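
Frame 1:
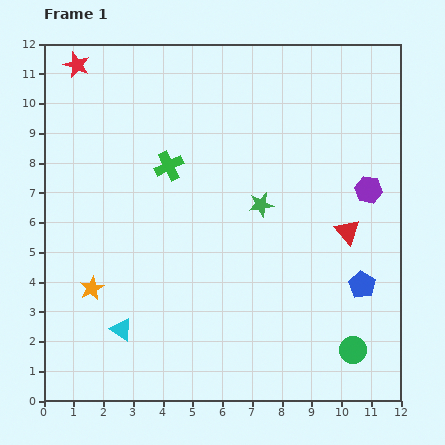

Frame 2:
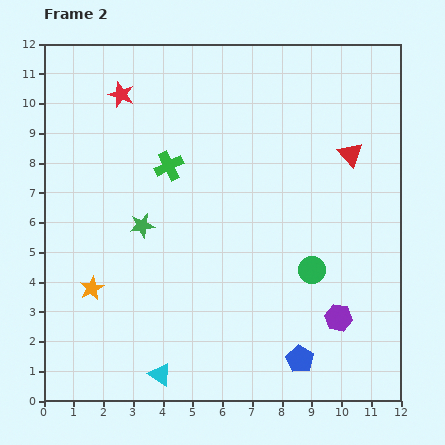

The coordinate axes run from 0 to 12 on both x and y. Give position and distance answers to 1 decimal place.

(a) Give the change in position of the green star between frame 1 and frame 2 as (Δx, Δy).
(-4.0, -0.7)

The green star was at (7.3, 6.6) in frame 1 and (3.3, 5.9) in frame 2.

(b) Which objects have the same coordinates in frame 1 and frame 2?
the green cross, the orange star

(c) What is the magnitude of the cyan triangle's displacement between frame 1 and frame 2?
2.0

The cyan triangle moved from (2.6, 2.4) to (3.9, 0.9), a distance of √(1.3² + 1.5²) ≈ 2.0.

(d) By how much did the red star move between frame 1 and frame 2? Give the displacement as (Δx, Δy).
(1.5, -1.0)

The red star was at (1.1, 11.3) in frame 1 and (2.6, 10.3) in frame 2.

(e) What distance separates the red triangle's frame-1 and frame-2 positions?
2.6

The red triangle moved from (10.2, 5.7) to (10.3, 8.3), a distance of √(0.1² + 2.6²) ≈ 2.6.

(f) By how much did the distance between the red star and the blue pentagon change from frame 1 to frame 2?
-1.4

Distance in frame 1: 12.1. Distance in frame 2: 10.7.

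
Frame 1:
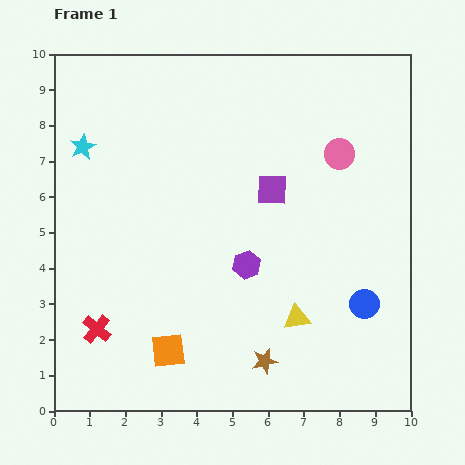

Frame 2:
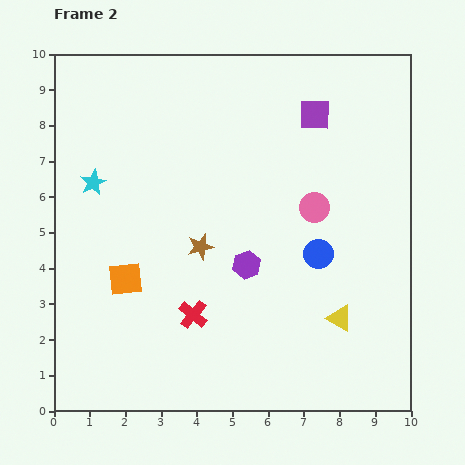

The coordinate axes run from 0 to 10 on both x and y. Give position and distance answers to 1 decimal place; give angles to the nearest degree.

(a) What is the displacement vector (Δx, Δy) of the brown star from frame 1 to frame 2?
(-1.8, 3.2)

The brown star was at (5.9, 1.4) in frame 1 and (4.1, 4.6) in frame 2.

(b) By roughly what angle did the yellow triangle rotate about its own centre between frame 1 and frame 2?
37° clockwise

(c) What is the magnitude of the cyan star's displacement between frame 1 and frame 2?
1.0

The cyan star moved from (0.8, 7.4) to (1.1, 6.4), a distance of √(0.3² + 1.0²) ≈ 1.0.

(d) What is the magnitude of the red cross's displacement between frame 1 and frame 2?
2.7

The red cross moved from (1.2, 2.3) to (3.9, 2.7), a distance of √(2.7² + 0.4²) ≈ 2.7.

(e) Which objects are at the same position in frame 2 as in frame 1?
the purple hexagon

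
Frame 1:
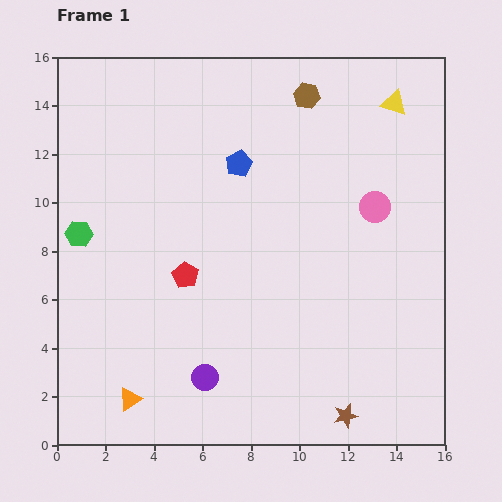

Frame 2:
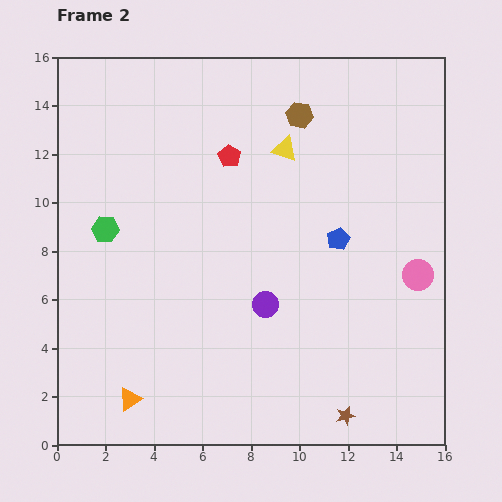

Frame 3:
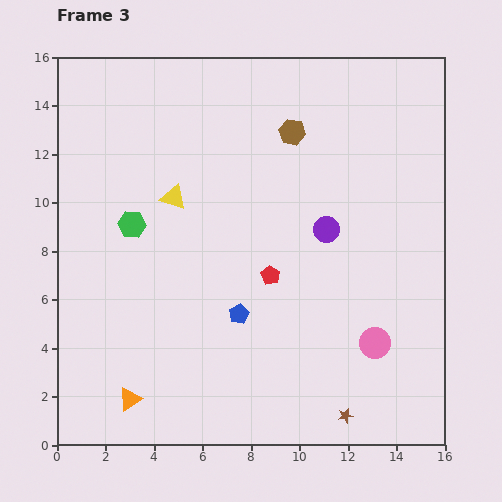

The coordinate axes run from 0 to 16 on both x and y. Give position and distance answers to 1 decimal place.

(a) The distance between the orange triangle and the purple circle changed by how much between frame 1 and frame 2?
+3.6

Distance in frame 1: 3.2. Distance in frame 2: 6.8.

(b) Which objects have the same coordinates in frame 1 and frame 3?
the brown star, the orange triangle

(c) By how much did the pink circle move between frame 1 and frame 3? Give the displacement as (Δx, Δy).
(0.0, -5.6)

The pink circle was at (13.1, 9.8) in frame 1 and (13.1, 4.2) in frame 3.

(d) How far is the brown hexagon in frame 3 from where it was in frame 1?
1.6

The brown hexagon moved from (10.3, 14.4) to (9.7, 12.9), a distance of √(0.6² + 1.5²) ≈ 1.6.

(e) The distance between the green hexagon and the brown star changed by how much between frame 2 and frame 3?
-0.7

Distance in frame 2: 12.5. Distance in frame 3: 11.8.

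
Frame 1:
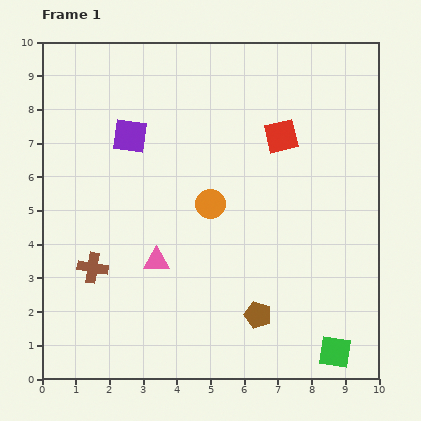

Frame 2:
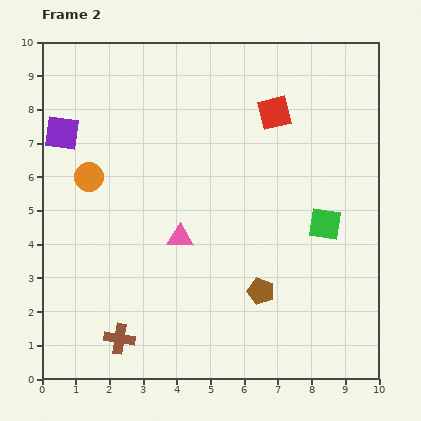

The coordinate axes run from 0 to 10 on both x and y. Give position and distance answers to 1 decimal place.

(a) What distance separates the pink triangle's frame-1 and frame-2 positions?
1.0

The pink triangle moved from (3.4, 3.5) to (4.1, 4.2), a distance of √(0.7² + 0.7²) ≈ 1.0.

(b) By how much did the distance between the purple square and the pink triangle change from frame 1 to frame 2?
+0.9

Distance in frame 1: 3.8. Distance in frame 2: 4.7.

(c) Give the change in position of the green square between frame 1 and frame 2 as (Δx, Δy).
(-0.3, 3.8)

The green square was at (8.7, 0.8) in frame 1 and (8.4, 4.6) in frame 2.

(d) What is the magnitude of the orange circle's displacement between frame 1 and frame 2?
3.7

The orange circle moved from (5.0, 5.2) to (1.4, 6.0), a distance of √(3.6² + 0.8²) ≈ 3.7.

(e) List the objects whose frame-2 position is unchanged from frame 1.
none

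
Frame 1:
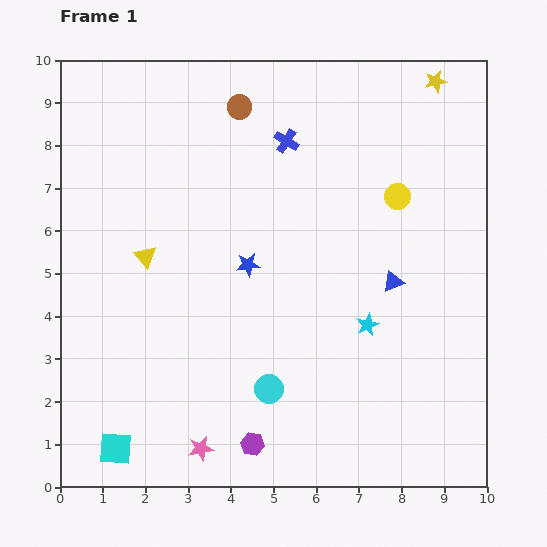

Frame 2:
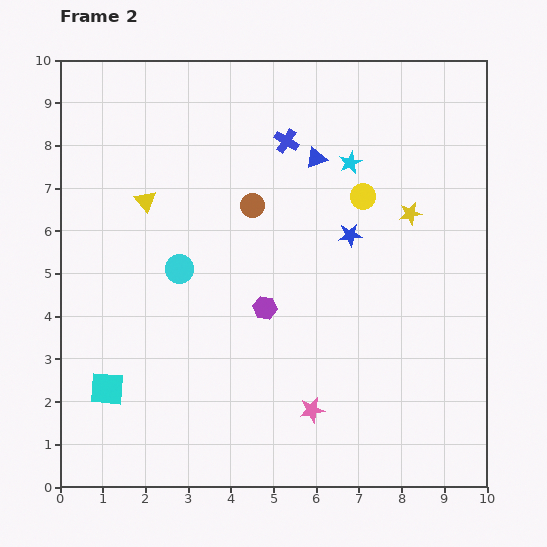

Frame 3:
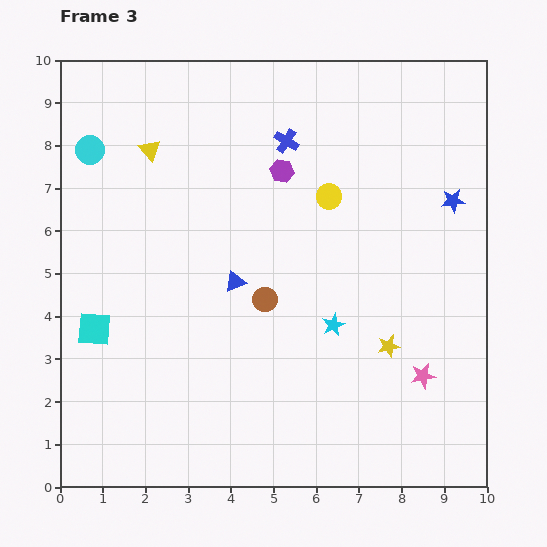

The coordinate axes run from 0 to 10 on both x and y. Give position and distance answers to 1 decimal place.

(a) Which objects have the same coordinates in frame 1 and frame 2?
the blue cross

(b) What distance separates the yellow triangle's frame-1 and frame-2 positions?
1.3

The yellow triangle moved from (2.0, 5.4) to (2.0, 6.7), a distance of √(0.0² + 1.3²) ≈ 1.3.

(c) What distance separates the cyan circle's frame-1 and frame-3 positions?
7.0

The cyan circle moved from (4.9, 2.3) to (0.7, 7.9), a distance of √(4.2² + 5.6²) ≈ 7.0.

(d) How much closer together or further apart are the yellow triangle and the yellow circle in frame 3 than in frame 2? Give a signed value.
-0.8

Distance in frame 2: 5.1. Distance in frame 3: 4.3.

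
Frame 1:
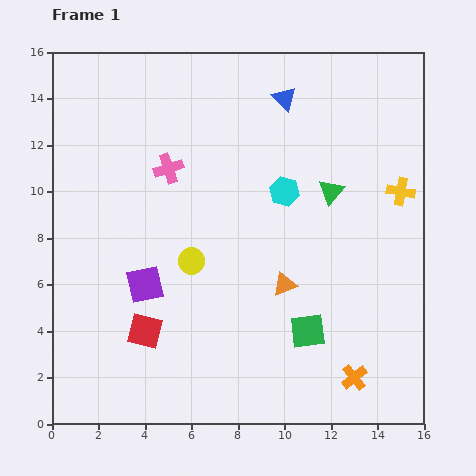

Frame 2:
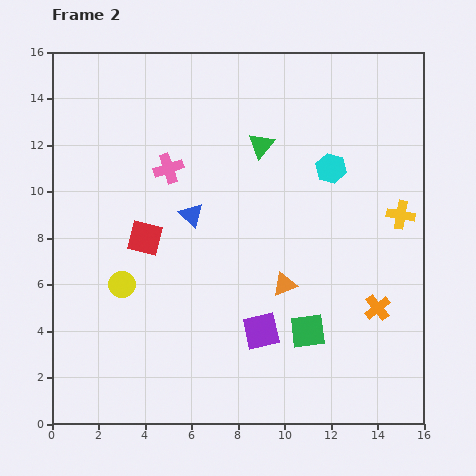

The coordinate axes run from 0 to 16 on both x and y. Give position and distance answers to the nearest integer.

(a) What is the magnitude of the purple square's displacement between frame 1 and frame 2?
5

The purple square moved from (4, 6) to (9, 4), a distance of √(5² + 2²) ≈ 5.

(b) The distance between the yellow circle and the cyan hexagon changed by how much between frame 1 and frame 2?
+5

Distance in frame 1: 5. Distance in frame 2: 10.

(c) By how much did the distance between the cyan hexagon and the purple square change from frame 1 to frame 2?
+1

Distance in frame 1: 7. Distance in frame 2: 8.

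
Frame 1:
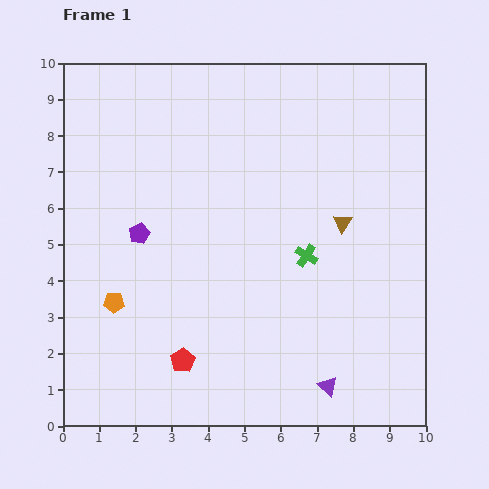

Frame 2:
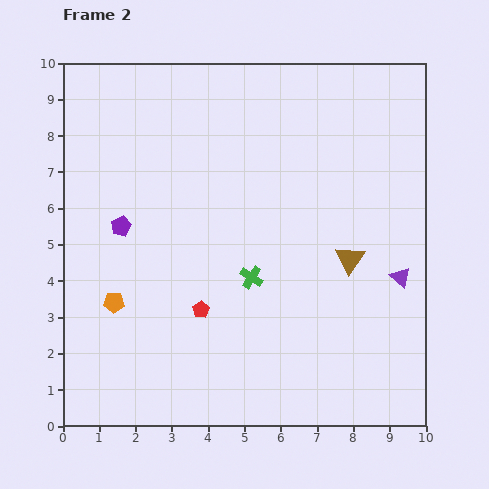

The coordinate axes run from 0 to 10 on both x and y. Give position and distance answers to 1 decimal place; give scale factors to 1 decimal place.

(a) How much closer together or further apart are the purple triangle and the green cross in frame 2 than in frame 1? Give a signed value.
+0.5

Distance in frame 1: 3.6. Distance in frame 2: 4.1.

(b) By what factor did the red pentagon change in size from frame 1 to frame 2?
0.7×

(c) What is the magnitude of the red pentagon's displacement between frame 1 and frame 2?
1.5

The red pentagon moved from (3.3, 1.8) to (3.8, 3.2), a distance of √(0.5² + 1.4²) ≈ 1.5.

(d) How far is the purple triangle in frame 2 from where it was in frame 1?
3.6

The purple triangle moved from (7.3, 1.1) to (9.3, 4.1), a distance of √(2.0² + 3.0²) ≈ 3.6.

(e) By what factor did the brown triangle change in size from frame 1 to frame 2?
1.5×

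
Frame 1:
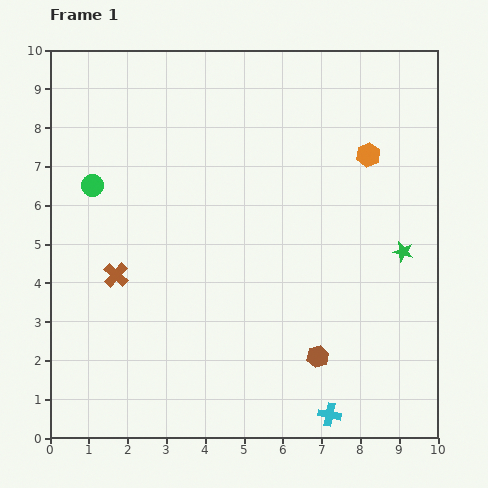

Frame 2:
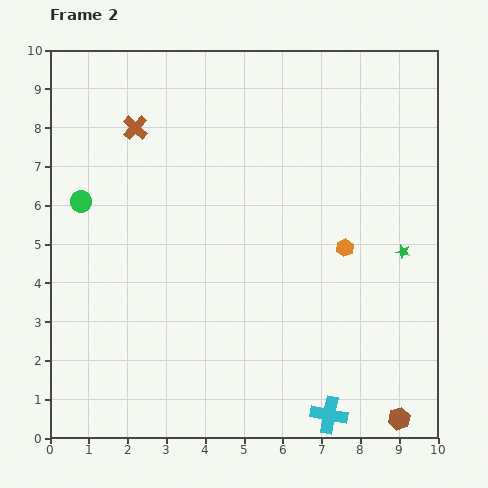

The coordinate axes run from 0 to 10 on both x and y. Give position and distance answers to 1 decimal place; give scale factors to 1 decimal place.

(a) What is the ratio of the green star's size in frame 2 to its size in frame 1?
0.7×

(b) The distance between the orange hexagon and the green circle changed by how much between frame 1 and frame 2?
-0.2

Distance in frame 1: 7.1. Distance in frame 2: 6.9.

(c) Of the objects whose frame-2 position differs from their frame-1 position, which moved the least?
the green circle

(moved 0.5)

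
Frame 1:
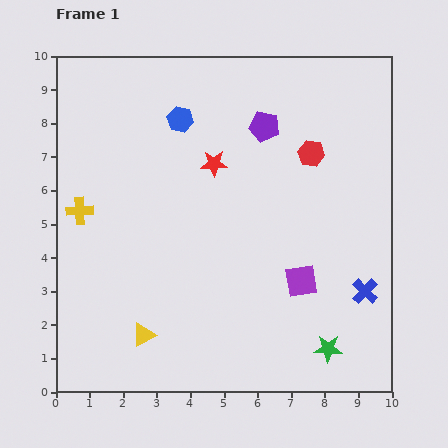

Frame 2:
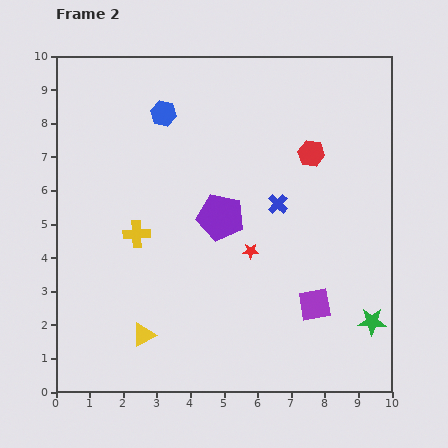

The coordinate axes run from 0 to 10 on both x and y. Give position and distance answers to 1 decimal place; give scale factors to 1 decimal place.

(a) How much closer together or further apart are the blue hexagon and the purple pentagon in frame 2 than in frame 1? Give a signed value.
+1.0

Distance in frame 1: 2.5. Distance in frame 2: 3.5.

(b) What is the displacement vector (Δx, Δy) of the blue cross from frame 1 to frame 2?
(-2.6, 2.6)

The blue cross was at (9.2, 3.0) in frame 1 and (6.6, 5.6) in frame 2.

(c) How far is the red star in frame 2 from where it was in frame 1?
2.8

The red star moved from (4.7, 6.8) to (5.8, 4.2), a distance of √(1.1² + 2.6²) ≈ 2.8.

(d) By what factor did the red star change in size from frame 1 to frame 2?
0.6×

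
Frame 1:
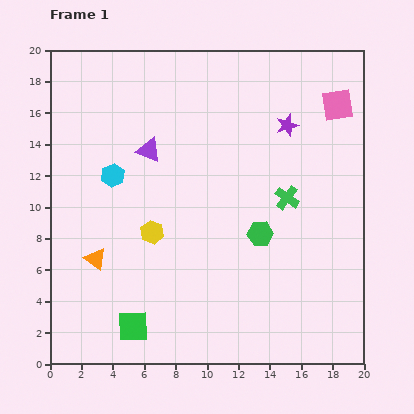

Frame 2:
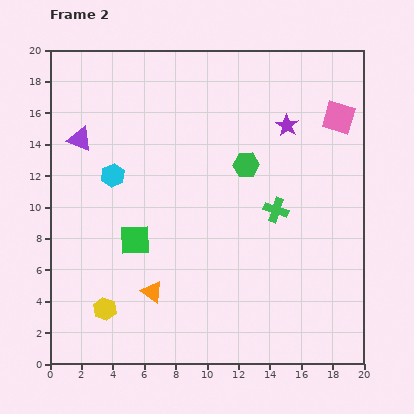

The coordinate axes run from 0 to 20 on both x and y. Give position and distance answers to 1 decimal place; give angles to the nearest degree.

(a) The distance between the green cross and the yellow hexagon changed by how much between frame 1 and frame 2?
+3.7

Distance in frame 1: 8.9. Distance in frame 2: 12.6.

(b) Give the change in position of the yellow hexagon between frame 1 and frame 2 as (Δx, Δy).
(-3.0, -4.9)

The yellow hexagon was at (6.5, 8.4) in frame 1 and (3.5, 3.5) in frame 2.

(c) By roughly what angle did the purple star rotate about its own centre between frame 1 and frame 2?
22° counter-clockwise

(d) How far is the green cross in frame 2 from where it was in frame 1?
1.1

The green cross moved from (15.1, 10.6) to (14.4, 9.8), a distance of √(0.7² + 0.8²) ≈ 1.1.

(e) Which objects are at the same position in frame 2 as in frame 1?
the cyan hexagon, the purple star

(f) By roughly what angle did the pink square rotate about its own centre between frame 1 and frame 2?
26° clockwise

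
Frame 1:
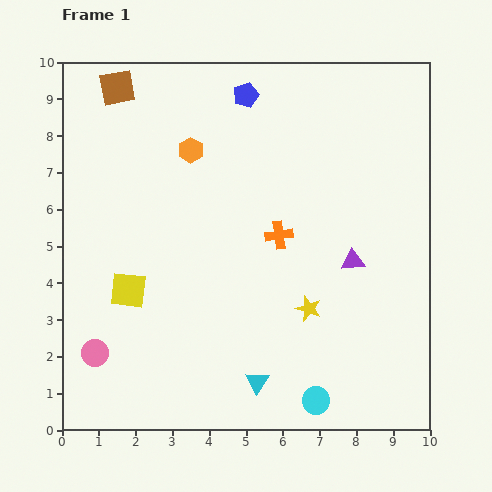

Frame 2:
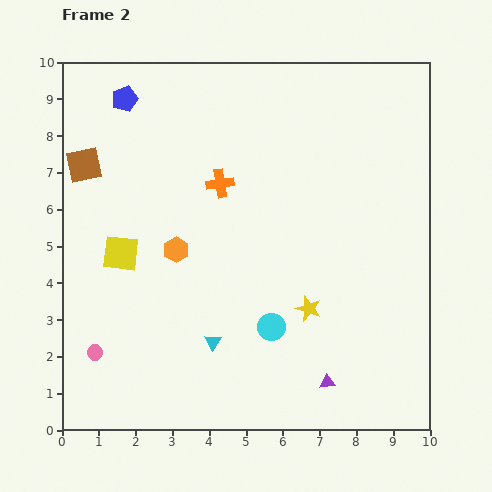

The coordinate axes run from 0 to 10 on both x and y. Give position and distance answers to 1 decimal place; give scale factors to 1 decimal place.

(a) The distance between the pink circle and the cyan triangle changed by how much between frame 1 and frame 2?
-1.3

Distance in frame 1: 4.5. Distance in frame 2: 3.2.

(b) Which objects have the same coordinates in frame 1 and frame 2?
the yellow star, the pink circle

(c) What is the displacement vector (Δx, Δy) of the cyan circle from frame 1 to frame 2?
(-1.2, 2.0)

The cyan circle was at (6.9, 0.8) in frame 1 and (5.7, 2.8) in frame 2.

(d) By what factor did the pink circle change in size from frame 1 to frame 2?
0.6×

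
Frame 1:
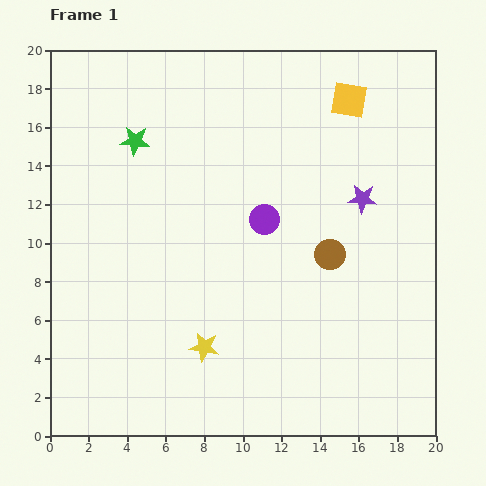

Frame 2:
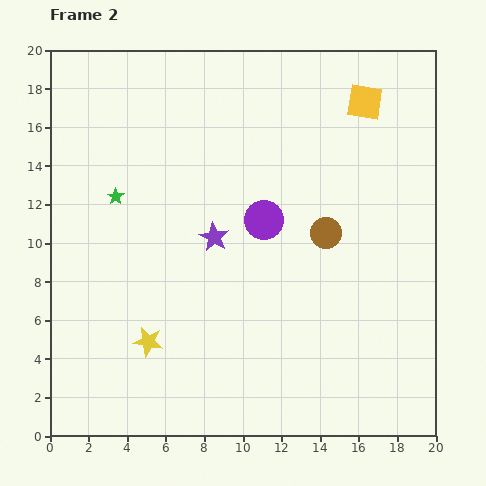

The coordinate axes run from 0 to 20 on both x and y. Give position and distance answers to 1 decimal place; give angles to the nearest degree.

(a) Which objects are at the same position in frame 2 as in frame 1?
the purple circle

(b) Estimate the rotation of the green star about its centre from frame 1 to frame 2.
30° clockwise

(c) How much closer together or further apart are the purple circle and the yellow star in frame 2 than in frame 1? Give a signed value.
+1.4

Distance in frame 1: 7.3. Distance in frame 2: 8.7.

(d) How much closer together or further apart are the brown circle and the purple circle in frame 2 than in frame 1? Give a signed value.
-0.5

Distance in frame 1: 3.8. Distance in frame 2: 3.3.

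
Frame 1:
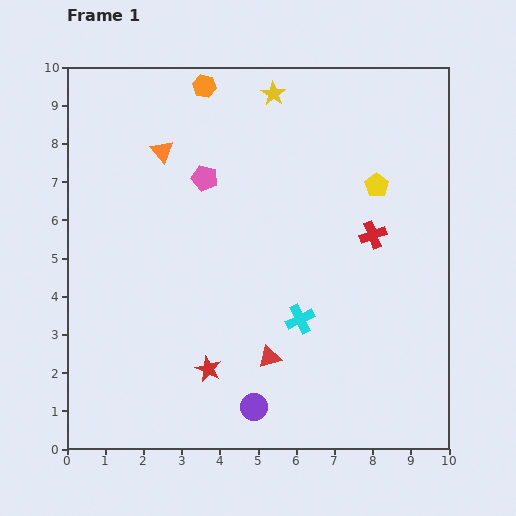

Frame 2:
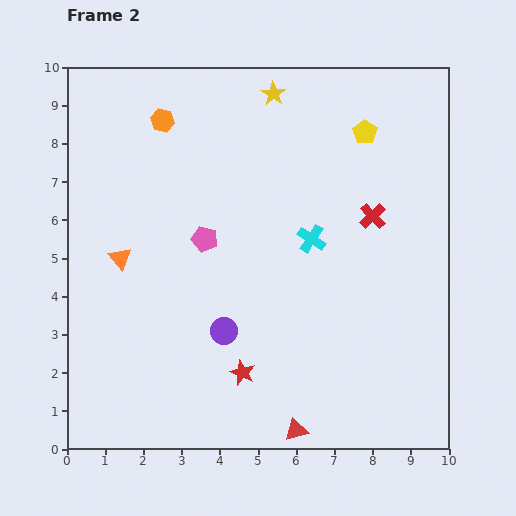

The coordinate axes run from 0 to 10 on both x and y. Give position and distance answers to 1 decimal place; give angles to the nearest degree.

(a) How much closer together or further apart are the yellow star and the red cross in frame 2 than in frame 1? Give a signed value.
-0.4

Distance in frame 1: 4.5. Distance in frame 2: 4.1.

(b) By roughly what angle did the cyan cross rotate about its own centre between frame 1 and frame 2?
32° counter-clockwise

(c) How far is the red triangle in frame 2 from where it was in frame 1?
2.0

The red triangle moved from (5.3, 2.4) to (6.0, 0.5), a distance of √(0.7² + 1.9²) ≈ 2.0.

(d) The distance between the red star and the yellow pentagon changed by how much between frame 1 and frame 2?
+0.6

Distance in frame 1: 6.5. Distance in frame 2: 7.1.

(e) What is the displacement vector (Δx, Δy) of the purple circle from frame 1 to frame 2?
(-0.8, 2.0)

The purple circle was at (4.9, 1.1) in frame 1 and (4.1, 3.1) in frame 2.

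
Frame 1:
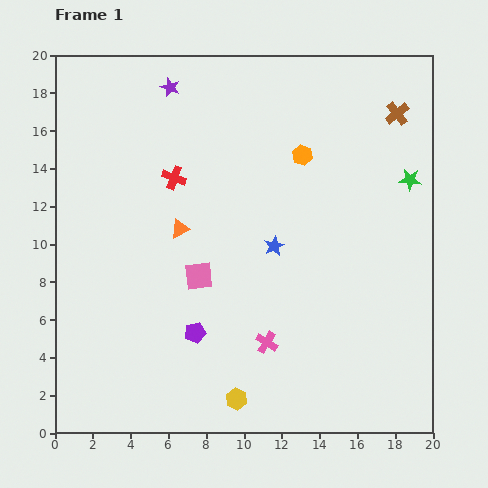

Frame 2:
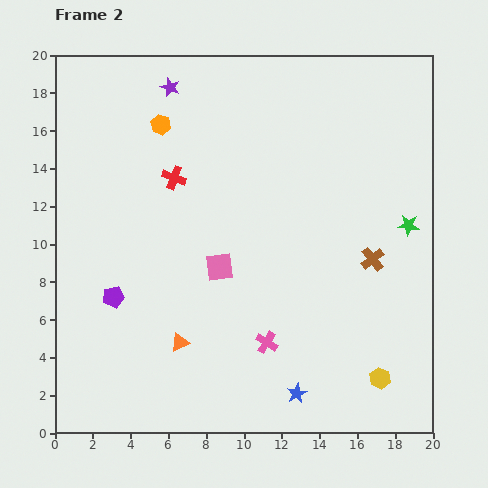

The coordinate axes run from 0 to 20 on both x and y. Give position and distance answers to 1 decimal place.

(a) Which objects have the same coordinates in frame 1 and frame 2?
the purple star, the pink cross, the red cross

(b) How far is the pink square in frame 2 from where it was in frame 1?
1.2

The pink square moved from (7.6, 8.3) to (8.7, 8.8), a distance of √(1.1² + 0.5²) ≈ 1.2.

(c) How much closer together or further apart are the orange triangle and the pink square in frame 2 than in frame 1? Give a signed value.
+1.8

Distance in frame 1: 2.7. Distance in frame 2: 4.5.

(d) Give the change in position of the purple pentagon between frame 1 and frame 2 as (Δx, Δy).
(-4.3, 1.9)

The purple pentagon was at (7.4, 5.3) in frame 1 and (3.1, 7.2) in frame 2.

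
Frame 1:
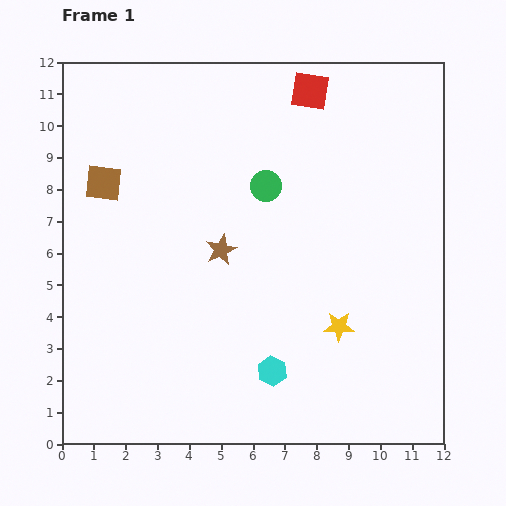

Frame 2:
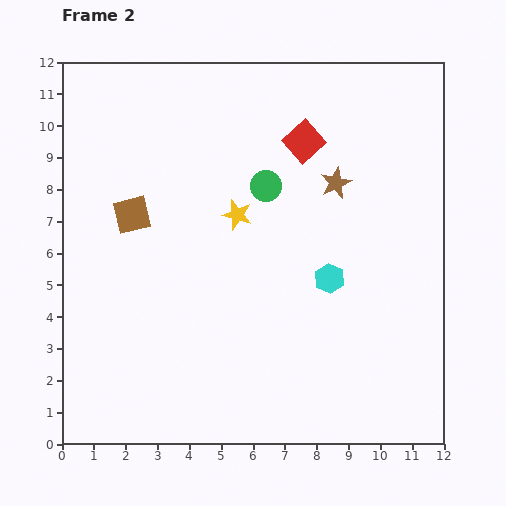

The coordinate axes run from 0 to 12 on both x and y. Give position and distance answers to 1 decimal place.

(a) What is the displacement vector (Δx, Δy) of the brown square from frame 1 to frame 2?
(0.9, -1.0)

The brown square was at (1.3, 8.2) in frame 1 and (2.2, 7.2) in frame 2.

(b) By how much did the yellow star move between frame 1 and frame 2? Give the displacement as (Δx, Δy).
(-3.2, 3.5)

The yellow star was at (8.7, 3.7) in frame 1 and (5.5, 7.2) in frame 2.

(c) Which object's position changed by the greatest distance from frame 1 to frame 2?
the yellow star

(moved 4.7; next 4.2)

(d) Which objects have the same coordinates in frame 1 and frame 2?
the green circle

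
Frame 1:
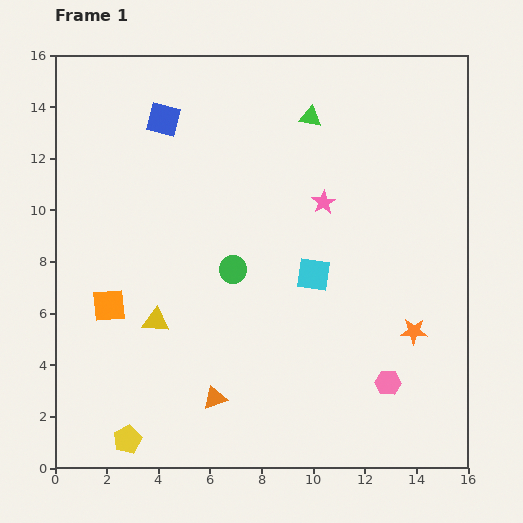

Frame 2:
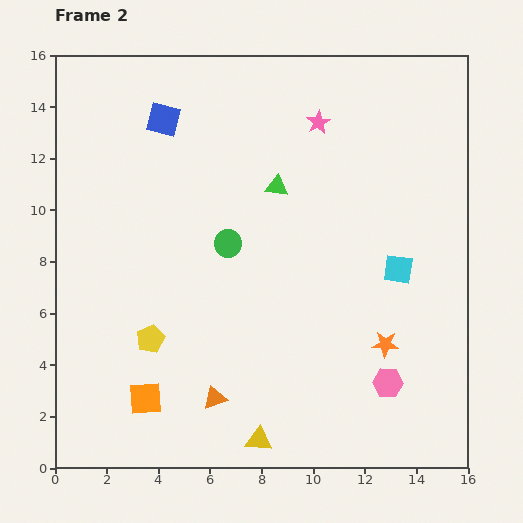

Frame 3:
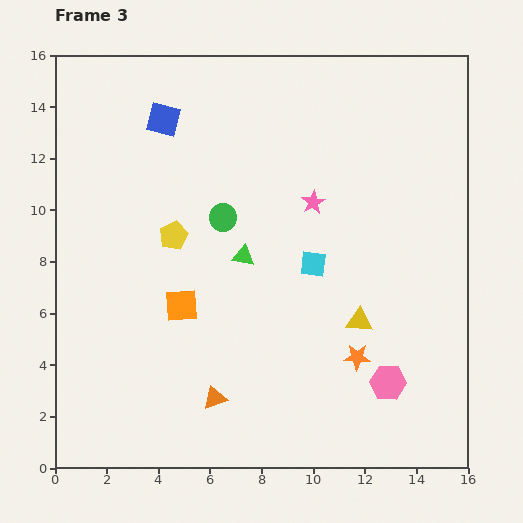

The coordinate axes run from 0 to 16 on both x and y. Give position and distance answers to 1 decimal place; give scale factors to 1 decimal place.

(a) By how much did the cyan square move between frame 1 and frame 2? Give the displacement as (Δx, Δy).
(3.3, 0.2)

The cyan square was at (10.0, 7.5) in frame 1 and (13.3, 7.7) in frame 2.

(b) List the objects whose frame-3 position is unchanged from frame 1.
the pink hexagon, the blue square, the orange triangle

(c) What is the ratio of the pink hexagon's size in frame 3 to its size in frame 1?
1.4×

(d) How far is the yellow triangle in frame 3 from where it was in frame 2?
6.0

The yellow triangle moved from (7.9, 1.1) to (11.8, 5.7), a distance of √(3.9² + 4.6²) ≈ 6.0.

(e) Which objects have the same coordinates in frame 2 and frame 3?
the pink hexagon, the blue square, the orange triangle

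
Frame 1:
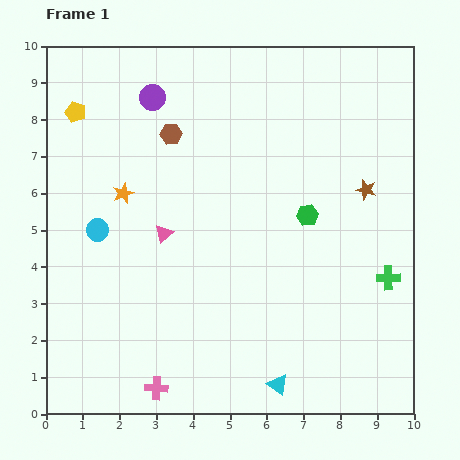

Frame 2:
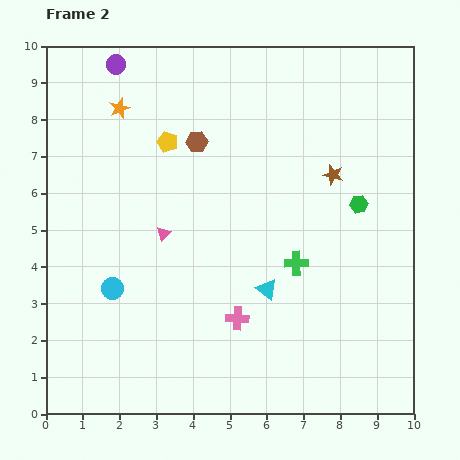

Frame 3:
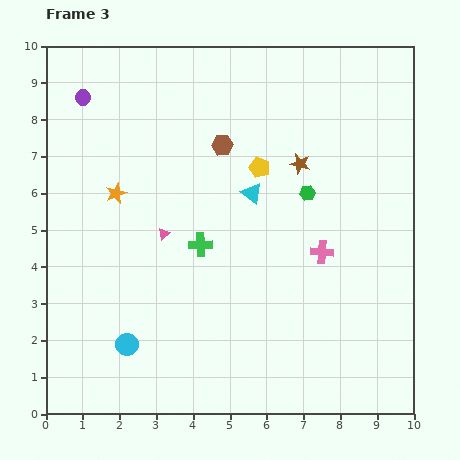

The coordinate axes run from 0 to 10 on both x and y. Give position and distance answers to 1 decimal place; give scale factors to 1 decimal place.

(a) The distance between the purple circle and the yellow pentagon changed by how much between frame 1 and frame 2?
+0.4

Distance in frame 1: 2.1. Distance in frame 2: 2.5.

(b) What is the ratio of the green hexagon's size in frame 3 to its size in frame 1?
0.7×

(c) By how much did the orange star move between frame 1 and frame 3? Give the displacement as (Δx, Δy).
(-0.2, 0.0)

The orange star was at (2.1, 6.0) in frame 1 and (1.9, 6.0) in frame 3.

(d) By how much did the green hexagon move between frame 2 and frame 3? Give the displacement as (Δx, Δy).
(-1.4, 0.3)

The green hexagon was at (8.5, 5.7) in frame 2 and (7.1, 6.0) in frame 3.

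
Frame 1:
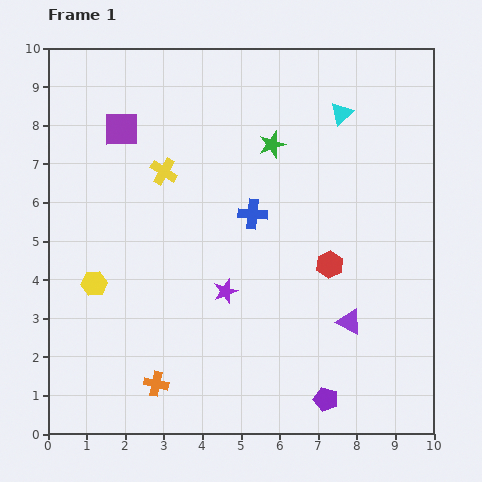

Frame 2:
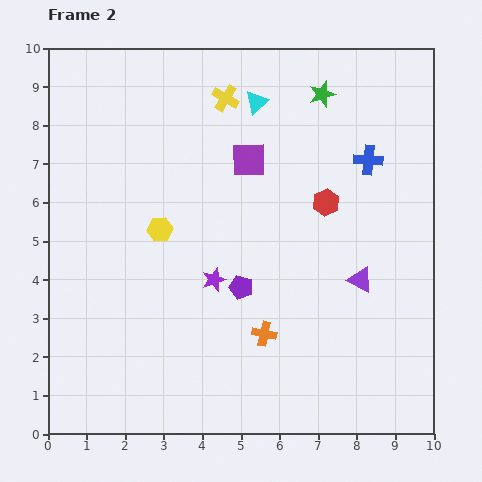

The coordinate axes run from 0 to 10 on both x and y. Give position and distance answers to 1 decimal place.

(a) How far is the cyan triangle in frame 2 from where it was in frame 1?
2.2

The cyan triangle moved from (7.6, 8.3) to (5.4, 8.6), a distance of √(2.2² + 0.3²) ≈ 2.2.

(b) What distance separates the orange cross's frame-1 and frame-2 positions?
3.1

The orange cross moved from (2.8, 1.3) to (5.6, 2.6), a distance of √(2.8² + 1.3²) ≈ 3.1.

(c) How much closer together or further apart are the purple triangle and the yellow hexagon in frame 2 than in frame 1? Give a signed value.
-1.3

Distance in frame 1: 6.7. Distance in frame 2: 5.4.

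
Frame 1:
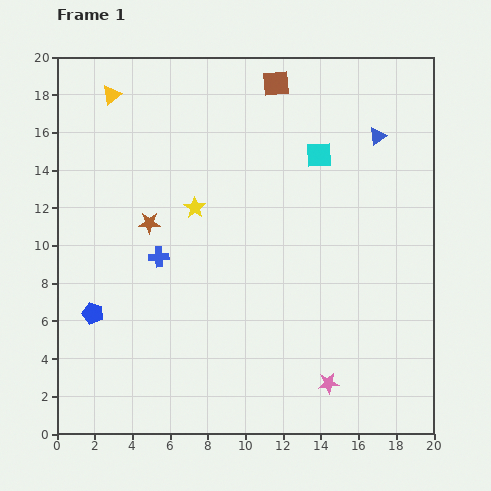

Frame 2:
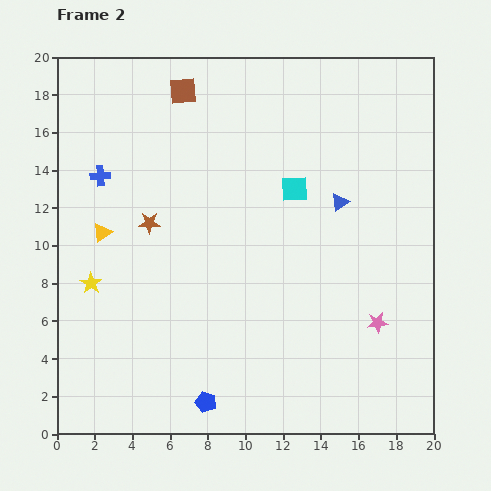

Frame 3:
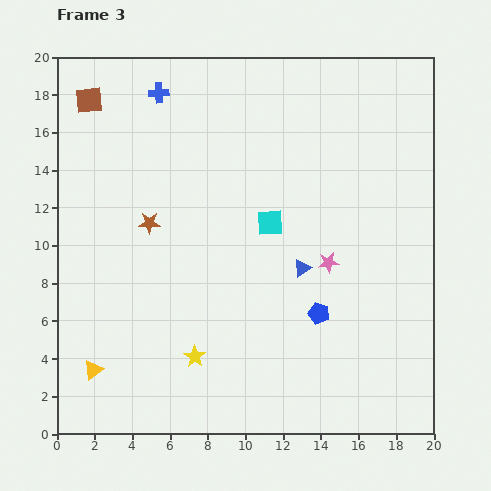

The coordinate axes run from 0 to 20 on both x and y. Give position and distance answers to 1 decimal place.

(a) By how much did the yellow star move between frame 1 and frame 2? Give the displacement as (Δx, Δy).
(-5.5, -4.0)

The yellow star was at (7.3, 12.0) in frame 1 and (1.8, 8.0) in frame 2.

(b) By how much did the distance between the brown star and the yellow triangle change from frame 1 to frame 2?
-4.6

Distance in frame 1: 7.1. Distance in frame 2: 2.5.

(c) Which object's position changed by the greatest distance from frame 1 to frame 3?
the yellow triangle

(moved 14.6; next 12.0)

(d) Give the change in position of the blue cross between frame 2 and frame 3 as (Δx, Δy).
(3.1, 4.4)

The blue cross was at (2.3, 13.7) in frame 2 and (5.4, 18.1) in frame 3.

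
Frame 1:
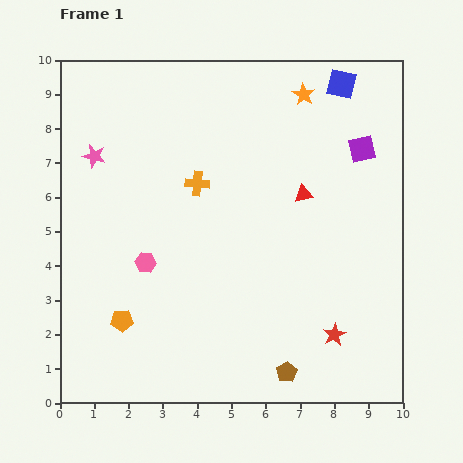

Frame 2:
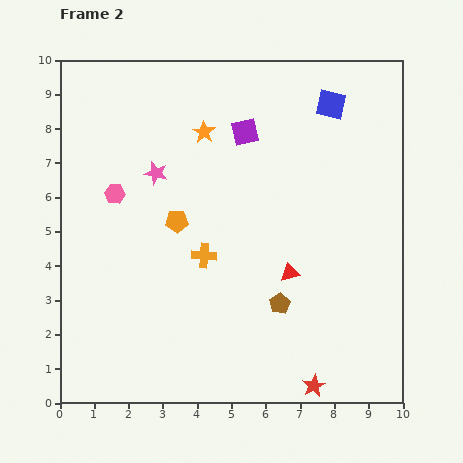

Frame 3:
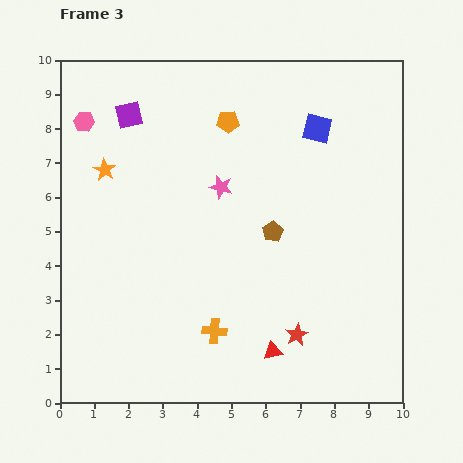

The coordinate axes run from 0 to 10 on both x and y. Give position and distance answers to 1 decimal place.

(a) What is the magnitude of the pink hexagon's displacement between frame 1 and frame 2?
2.2

The pink hexagon moved from (2.5, 4.1) to (1.6, 6.1), a distance of √(0.9² + 2.0²) ≈ 2.2.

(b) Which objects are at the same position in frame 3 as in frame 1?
none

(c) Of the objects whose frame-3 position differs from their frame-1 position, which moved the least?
the red star

(moved 1.1)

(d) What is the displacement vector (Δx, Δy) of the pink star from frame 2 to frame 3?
(1.9, -0.4)

The pink star was at (2.8, 6.7) in frame 2 and (4.7, 6.3) in frame 3.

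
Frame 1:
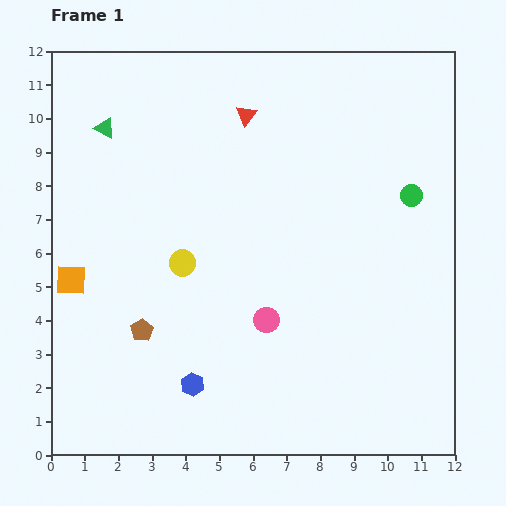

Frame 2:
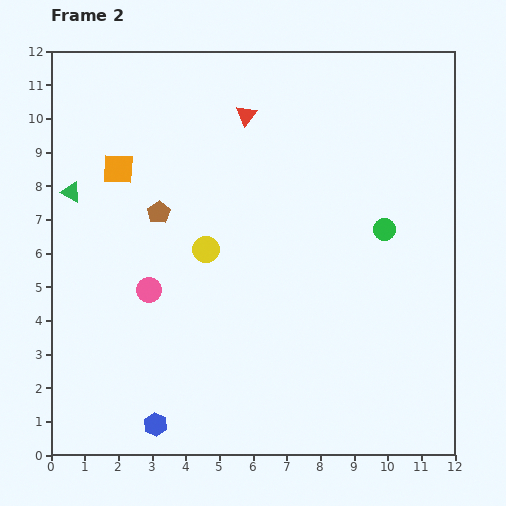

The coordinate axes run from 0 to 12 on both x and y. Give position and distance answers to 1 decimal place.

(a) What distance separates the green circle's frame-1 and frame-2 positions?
1.3

The green circle moved from (10.7, 7.7) to (9.9, 6.7), a distance of √(0.8² + 1.0²) ≈ 1.3.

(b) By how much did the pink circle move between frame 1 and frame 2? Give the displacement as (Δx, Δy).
(-3.5, 0.9)

The pink circle was at (6.4, 4.0) in frame 1 and (2.9, 4.9) in frame 2.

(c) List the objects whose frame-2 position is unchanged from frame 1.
the red triangle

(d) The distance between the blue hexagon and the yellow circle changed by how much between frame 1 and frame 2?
+1.8

Distance in frame 1: 3.6. Distance in frame 2: 5.4.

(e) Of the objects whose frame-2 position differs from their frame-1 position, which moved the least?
the yellow circle

(moved 0.8)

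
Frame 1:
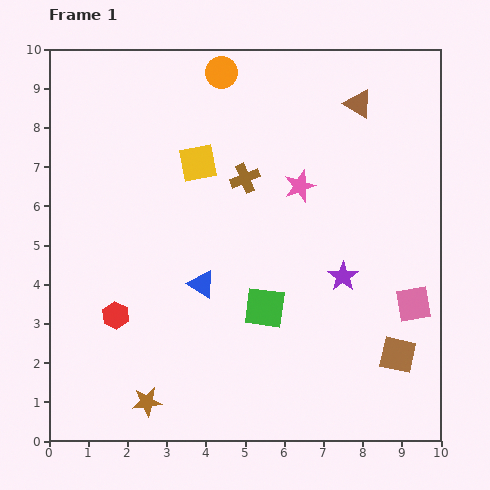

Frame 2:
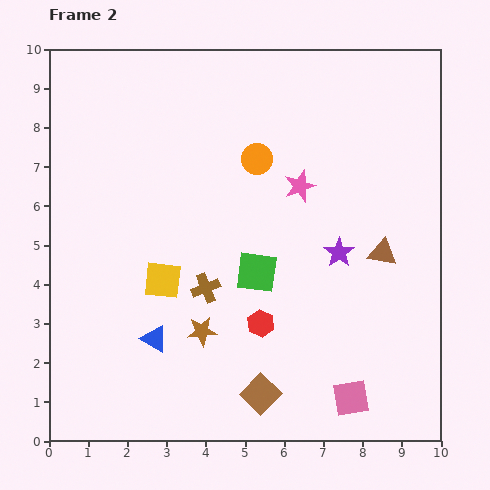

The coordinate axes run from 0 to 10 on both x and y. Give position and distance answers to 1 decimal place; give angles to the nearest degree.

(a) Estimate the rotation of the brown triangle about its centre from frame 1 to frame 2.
21° counter-clockwise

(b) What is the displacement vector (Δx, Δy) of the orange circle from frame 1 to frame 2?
(0.9, -2.2)

The orange circle was at (4.4, 9.4) in frame 1 and (5.3, 7.2) in frame 2.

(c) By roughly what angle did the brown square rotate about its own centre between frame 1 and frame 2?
32° clockwise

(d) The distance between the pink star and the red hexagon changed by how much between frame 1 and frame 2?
-2.1

Distance in frame 1: 5.7. Distance in frame 2: 3.6.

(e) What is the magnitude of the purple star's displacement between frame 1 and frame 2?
0.6

The purple star moved from (7.5, 4.2) to (7.4, 4.8), a distance of √(0.1² + 0.6²) ≈ 0.6.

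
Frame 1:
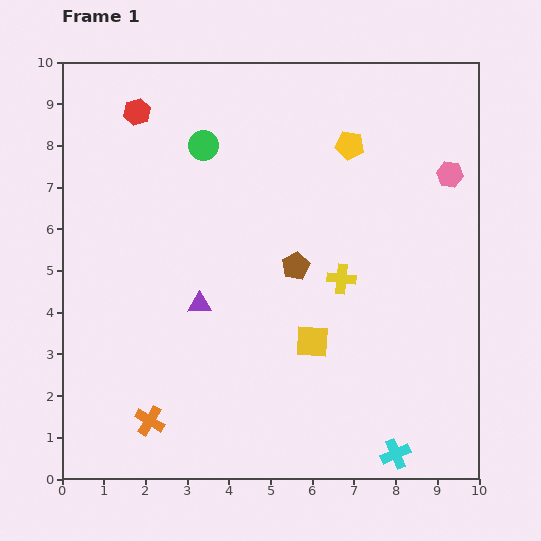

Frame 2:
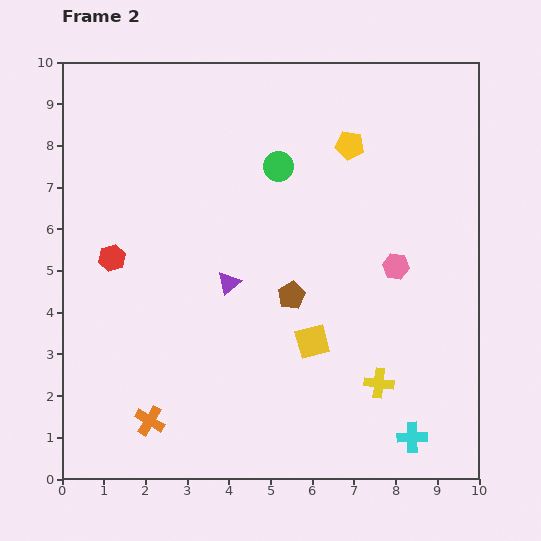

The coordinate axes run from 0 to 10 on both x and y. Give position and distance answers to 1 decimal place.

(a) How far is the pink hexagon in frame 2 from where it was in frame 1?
2.6

The pink hexagon moved from (9.3, 7.3) to (8.0, 5.1), a distance of √(1.3² + 2.2²) ≈ 2.6.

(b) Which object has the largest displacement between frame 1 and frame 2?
the red hexagon

(moved 3.6; next 2.7)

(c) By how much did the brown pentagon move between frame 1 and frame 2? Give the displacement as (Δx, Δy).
(-0.1, -0.7)

The brown pentagon was at (5.6, 5.1) in frame 1 and (5.5, 4.4) in frame 2.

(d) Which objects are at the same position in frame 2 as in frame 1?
the orange cross, the yellow pentagon, the yellow square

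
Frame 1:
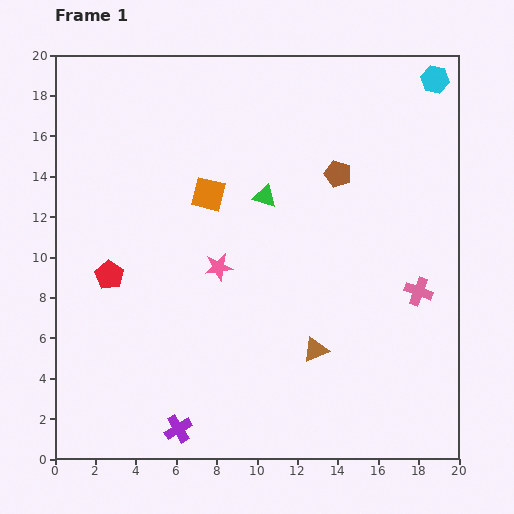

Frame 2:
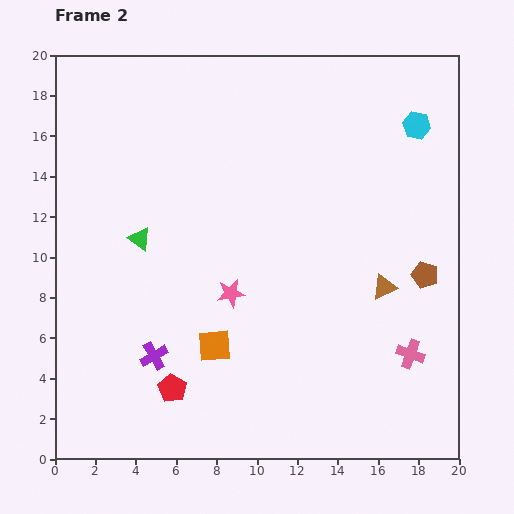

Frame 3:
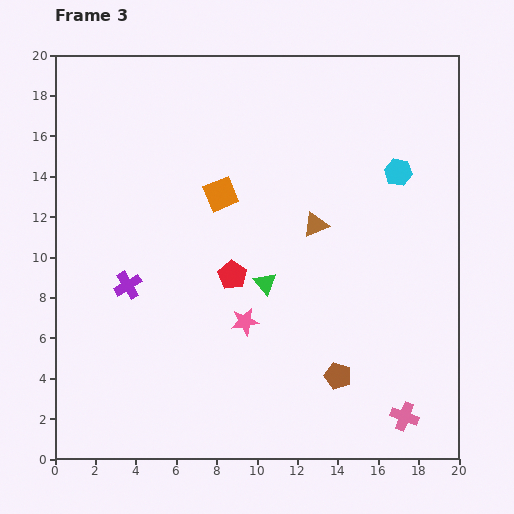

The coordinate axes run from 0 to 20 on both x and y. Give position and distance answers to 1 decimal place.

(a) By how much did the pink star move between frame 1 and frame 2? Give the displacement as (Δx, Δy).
(0.6, -1.3)

The pink star was at (8.1, 9.5) in frame 1 and (8.7, 8.2) in frame 2.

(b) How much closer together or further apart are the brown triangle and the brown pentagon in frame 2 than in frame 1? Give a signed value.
-6.7

Distance in frame 1: 8.8. Distance in frame 2: 2.1.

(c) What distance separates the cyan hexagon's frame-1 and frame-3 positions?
4.9

The cyan hexagon moved from (18.8, 18.8) to (17.0, 14.2), a distance of √(1.8² + 4.6²) ≈ 4.9.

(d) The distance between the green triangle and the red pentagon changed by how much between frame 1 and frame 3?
-7.0

Distance in frame 1: 8.6. Distance in frame 3: 1.6.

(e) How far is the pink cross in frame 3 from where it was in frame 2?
3.1

The pink cross moved from (17.6, 5.2) to (17.3, 2.1), a distance of √(0.3² + 3.1²) ≈ 3.1.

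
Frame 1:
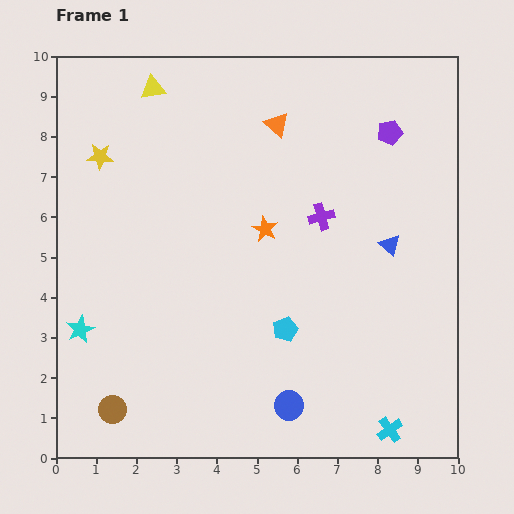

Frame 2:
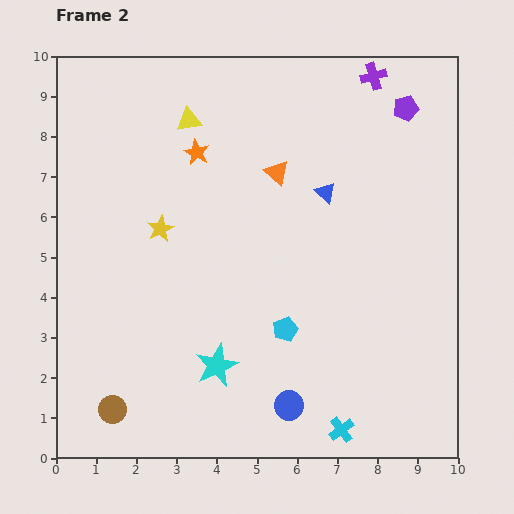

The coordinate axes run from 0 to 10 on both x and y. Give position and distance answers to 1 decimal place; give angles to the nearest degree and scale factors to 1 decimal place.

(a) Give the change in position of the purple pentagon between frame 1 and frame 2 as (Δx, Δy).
(0.4, 0.6)

The purple pentagon was at (8.3, 8.1) in frame 1 and (8.7, 8.7) in frame 2.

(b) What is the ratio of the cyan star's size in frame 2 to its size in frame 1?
1.5×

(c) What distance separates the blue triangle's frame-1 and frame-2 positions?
2.1

The blue triangle moved from (8.3, 5.3) to (6.7, 6.6), a distance of √(1.6² + 1.3²) ≈ 2.1.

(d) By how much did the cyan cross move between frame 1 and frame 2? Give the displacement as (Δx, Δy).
(-1.2, 0.0)

The cyan cross was at (8.3, 0.7) in frame 1 and (7.1, 0.7) in frame 2.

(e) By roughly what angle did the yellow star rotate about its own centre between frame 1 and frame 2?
30° counter-clockwise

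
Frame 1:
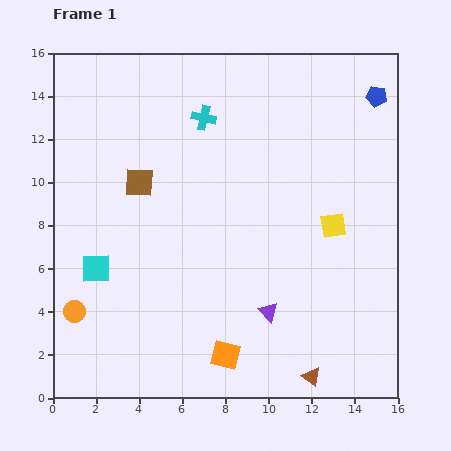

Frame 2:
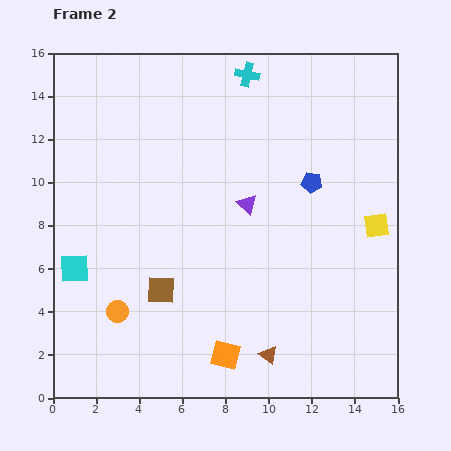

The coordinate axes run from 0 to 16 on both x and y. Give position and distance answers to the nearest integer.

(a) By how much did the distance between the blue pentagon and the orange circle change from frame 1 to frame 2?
-6

Distance in frame 1: 17. Distance in frame 2: 11.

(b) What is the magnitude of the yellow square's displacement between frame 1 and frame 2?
2

The yellow square moved from (13, 8) to (15, 8), a distance of √(2² + 0²) ≈ 2.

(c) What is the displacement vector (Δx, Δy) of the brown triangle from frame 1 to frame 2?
(-2, 1)

The brown triangle was at (12, 1) in frame 1 and (10, 2) in frame 2.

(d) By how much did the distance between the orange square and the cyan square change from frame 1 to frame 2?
+1

Distance in frame 1: 7. Distance in frame 2: 8.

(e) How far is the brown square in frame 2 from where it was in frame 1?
5

The brown square moved from (4, 10) to (5, 5), a distance of √(1² + 5²) ≈ 5.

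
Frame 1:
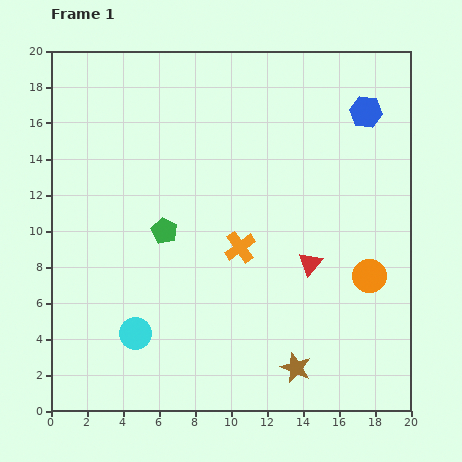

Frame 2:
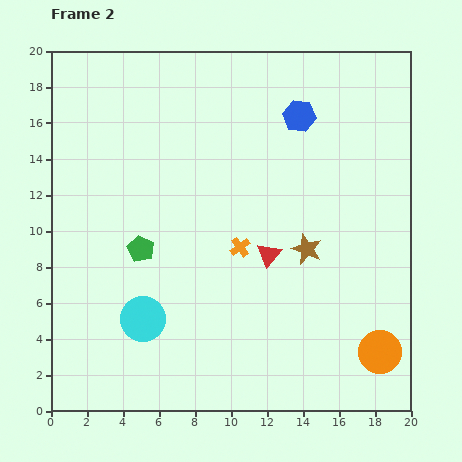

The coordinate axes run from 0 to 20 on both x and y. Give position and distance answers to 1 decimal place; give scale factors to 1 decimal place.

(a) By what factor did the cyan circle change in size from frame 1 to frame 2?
1.4×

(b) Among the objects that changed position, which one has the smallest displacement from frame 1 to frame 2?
the cyan circle

(moved 0.9)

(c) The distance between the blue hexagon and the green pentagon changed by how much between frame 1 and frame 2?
-1.5

Distance in frame 1: 13.0. Distance in frame 2: 11.5.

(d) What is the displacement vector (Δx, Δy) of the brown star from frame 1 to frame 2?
(0.6, 6.6)

The brown star was at (13.6, 2.4) in frame 1 and (14.2, 9.0) in frame 2.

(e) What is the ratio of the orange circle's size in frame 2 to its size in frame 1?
1.3×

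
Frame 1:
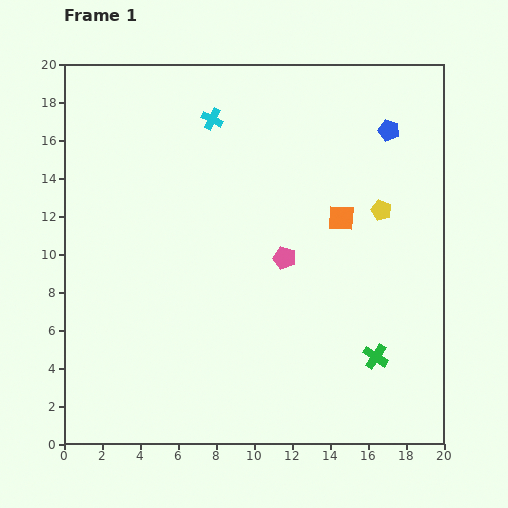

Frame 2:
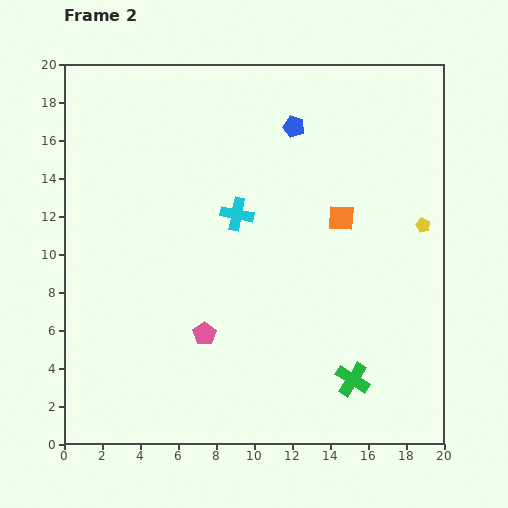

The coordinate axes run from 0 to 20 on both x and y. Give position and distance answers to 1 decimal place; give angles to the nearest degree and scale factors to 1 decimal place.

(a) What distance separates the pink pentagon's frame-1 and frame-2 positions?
5.8

The pink pentagon moved from (11.6, 9.8) to (7.4, 5.8), a distance of √(4.2² + 4.0²) ≈ 5.8.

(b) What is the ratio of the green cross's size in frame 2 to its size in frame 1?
1.4×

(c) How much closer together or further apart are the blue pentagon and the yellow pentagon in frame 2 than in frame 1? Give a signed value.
+4.4

Distance in frame 1: 4.2. Distance in frame 2: 8.6.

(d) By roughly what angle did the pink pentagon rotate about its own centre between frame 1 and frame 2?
19° clockwise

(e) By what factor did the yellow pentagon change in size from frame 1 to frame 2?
0.7×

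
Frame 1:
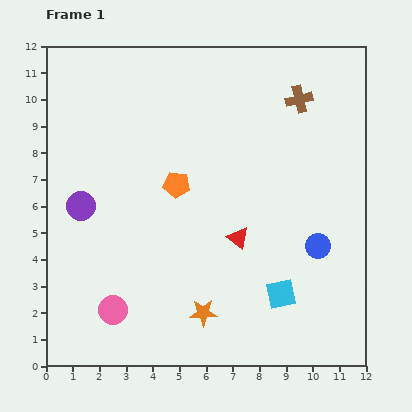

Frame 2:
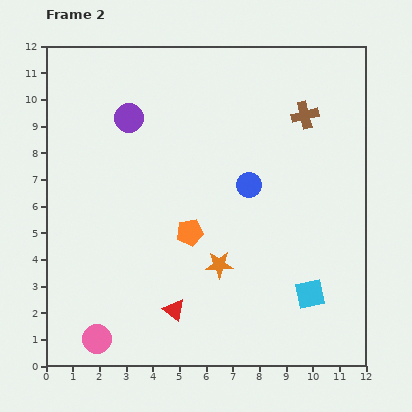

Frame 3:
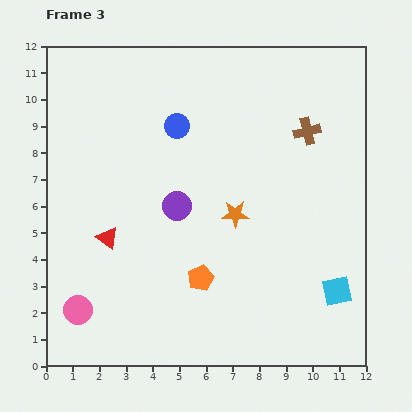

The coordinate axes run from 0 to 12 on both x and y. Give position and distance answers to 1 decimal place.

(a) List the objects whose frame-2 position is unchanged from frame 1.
none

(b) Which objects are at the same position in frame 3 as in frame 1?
none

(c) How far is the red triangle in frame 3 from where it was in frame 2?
3.7

The red triangle moved from (4.8, 2.1) to (2.3, 4.8), a distance of √(2.5² + 2.7²) ≈ 3.7.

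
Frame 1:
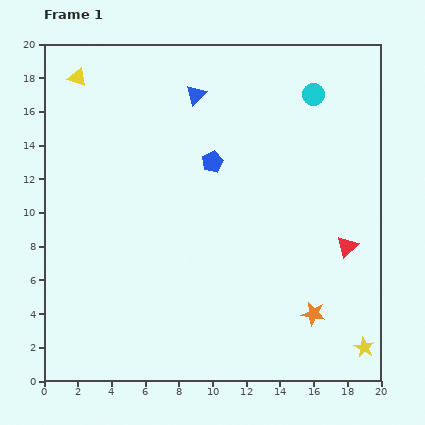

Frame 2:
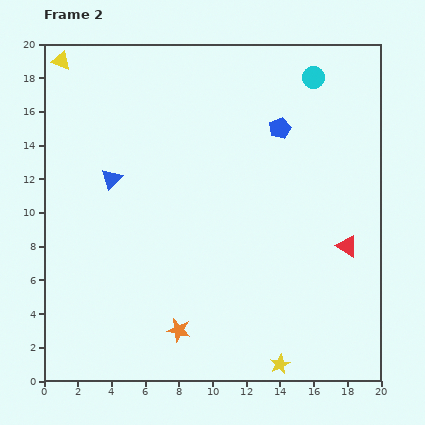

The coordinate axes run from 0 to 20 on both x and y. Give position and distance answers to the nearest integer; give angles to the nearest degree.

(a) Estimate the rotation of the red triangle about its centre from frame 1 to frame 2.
45° counter-clockwise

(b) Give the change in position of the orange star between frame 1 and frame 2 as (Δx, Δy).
(-8, -1)

The orange star was at (16, 4) in frame 1 and (8, 3) in frame 2.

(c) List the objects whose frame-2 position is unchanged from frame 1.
the red triangle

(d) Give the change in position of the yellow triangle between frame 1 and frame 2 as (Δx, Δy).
(-1, 1)

The yellow triangle was at (2, 18) in frame 1 and (1, 19) in frame 2.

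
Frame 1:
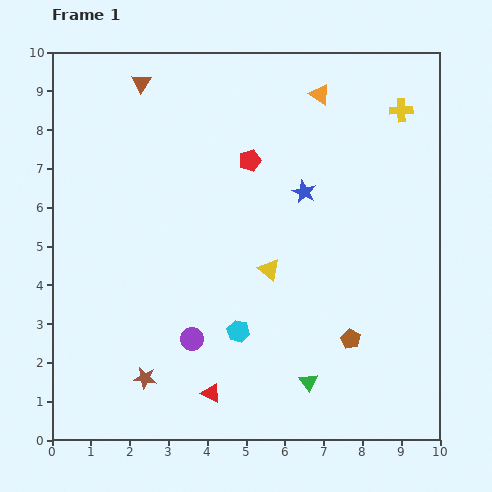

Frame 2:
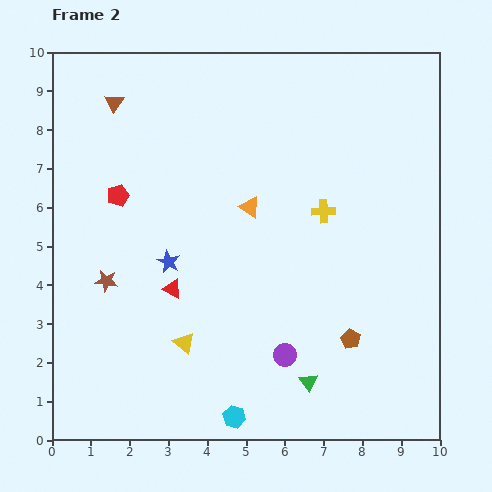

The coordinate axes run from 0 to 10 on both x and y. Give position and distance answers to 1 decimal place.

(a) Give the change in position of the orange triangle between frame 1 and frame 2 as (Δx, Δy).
(-1.8, -2.9)

The orange triangle was at (6.9, 8.9) in frame 1 and (5.1, 6.0) in frame 2.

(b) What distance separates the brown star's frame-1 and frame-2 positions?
2.7

The brown star moved from (2.4, 1.6) to (1.4, 4.1), a distance of √(1.0² + 2.5²) ≈ 2.7.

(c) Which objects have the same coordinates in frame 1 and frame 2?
the green triangle, the brown pentagon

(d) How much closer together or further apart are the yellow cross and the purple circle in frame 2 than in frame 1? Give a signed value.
-4.2

Distance in frame 1: 8.0. Distance in frame 2: 3.8.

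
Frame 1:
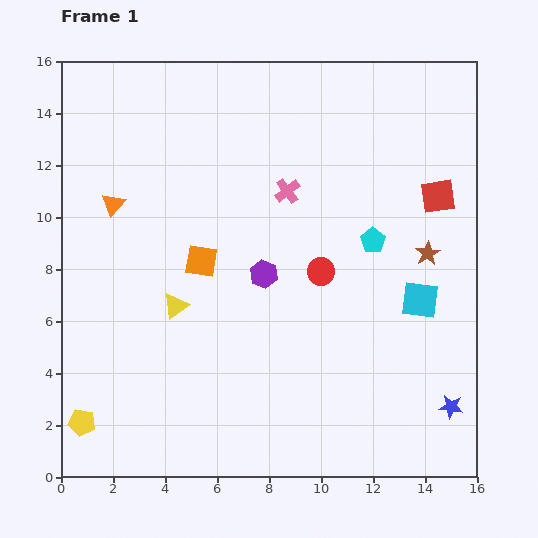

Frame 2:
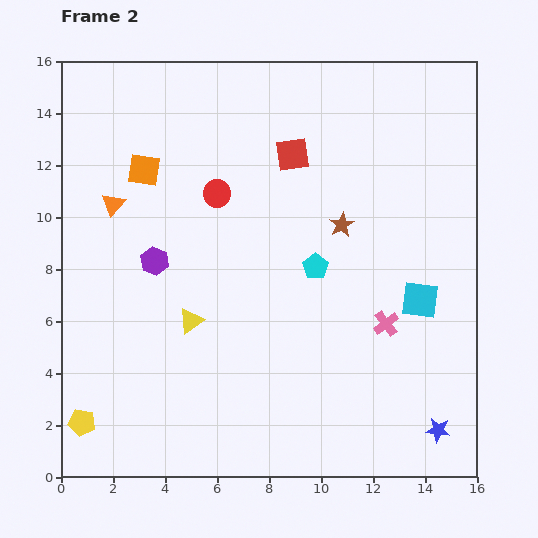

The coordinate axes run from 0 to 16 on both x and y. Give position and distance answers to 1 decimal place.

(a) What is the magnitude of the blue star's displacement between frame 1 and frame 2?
1.0

The blue star moved from (15.0, 2.7) to (14.5, 1.8), a distance of √(0.5² + 0.9²) ≈ 1.0.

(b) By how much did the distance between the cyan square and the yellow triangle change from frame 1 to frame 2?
-0.6

Distance in frame 1: 9.4. Distance in frame 2: 8.8.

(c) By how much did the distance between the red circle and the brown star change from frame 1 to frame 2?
+0.7

Distance in frame 1: 4.2. Distance in frame 2: 4.9.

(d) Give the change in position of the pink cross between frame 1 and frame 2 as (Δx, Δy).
(3.8, -5.1)

The pink cross was at (8.7, 11.0) in frame 1 and (12.5, 5.9) in frame 2.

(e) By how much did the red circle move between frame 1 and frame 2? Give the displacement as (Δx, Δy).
(-4.0, 3.0)

The red circle was at (10.0, 7.9) in frame 1 and (6.0, 10.9) in frame 2.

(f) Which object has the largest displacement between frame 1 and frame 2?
the pink cross

(moved 6.4; next 5.8)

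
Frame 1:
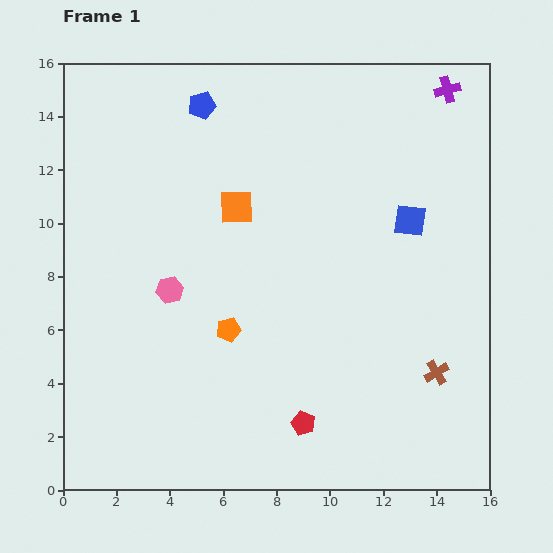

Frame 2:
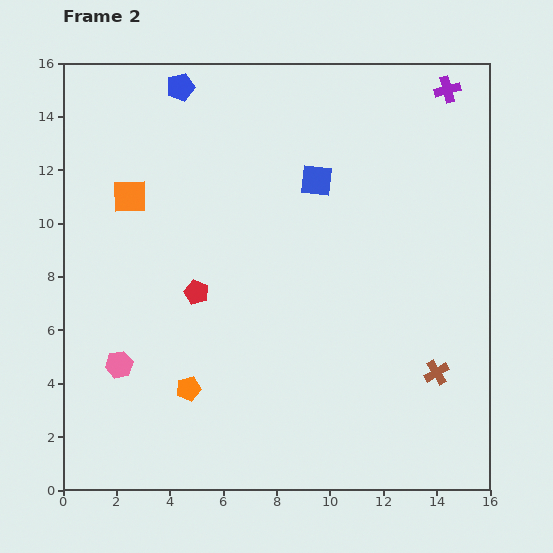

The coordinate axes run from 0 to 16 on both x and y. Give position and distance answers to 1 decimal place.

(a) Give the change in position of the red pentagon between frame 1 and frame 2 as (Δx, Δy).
(-4.0, 4.9)

The red pentagon was at (9.0, 2.5) in frame 1 and (5.0, 7.4) in frame 2.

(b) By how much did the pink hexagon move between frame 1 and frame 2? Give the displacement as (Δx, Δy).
(-1.9, -2.8)

The pink hexagon was at (4.0, 7.5) in frame 1 and (2.1, 4.7) in frame 2.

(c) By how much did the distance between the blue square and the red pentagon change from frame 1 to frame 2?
-2.4

Distance in frame 1: 8.6. Distance in frame 2: 6.2.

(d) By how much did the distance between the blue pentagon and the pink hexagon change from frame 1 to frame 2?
+3.7

Distance in frame 1: 7.0. Distance in frame 2: 10.7.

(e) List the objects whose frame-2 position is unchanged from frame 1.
the brown cross, the purple cross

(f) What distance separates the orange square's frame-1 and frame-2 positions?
4.0

The orange square moved from (6.5, 10.6) to (2.5, 11.0), a distance of √(4.0² + 0.4²) ≈ 4.0.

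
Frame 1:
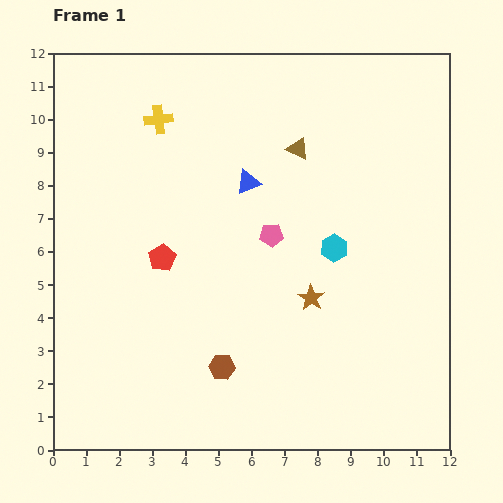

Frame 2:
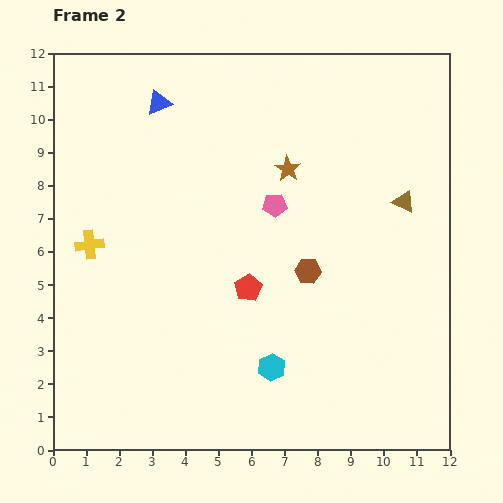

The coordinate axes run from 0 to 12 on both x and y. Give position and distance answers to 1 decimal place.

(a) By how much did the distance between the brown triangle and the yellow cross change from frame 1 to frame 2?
+5.3

Distance in frame 1: 4.3. Distance in frame 2: 9.6.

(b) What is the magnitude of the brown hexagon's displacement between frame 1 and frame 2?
3.9

The brown hexagon moved from (5.1, 2.5) to (7.7, 5.4), a distance of √(2.6² + 2.9²) ≈ 3.9.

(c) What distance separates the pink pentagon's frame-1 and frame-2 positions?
0.9

The pink pentagon moved from (6.6, 6.5) to (6.7, 7.4), a distance of √(0.1² + 0.9²) ≈ 0.9.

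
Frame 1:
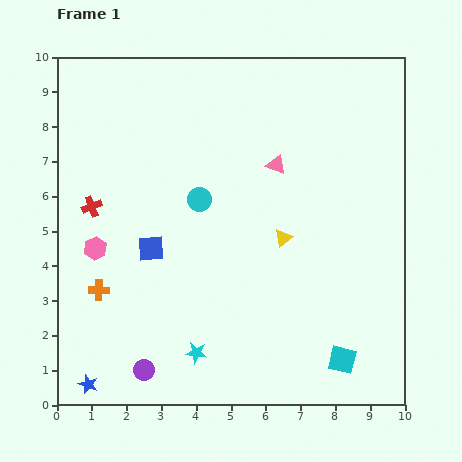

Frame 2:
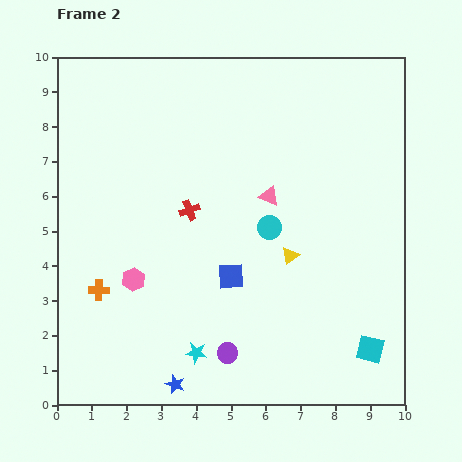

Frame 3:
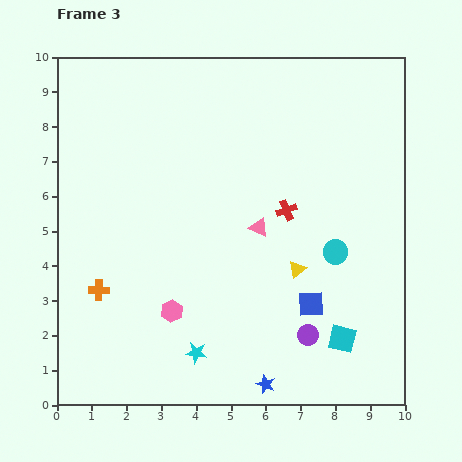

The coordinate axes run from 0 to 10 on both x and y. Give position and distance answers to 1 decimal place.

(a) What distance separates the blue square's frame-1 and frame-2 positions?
2.4

The blue square moved from (2.7, 4.5) to (5.0, 3.7), a distance of √(2.3² + 0.8²) ≈ 2.4.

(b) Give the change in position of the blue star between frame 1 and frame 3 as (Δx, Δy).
(5.1, 0.0)

The blue star was at (0.9, 0.6) in frame 1 and (6.0, 0.6) in frame 3.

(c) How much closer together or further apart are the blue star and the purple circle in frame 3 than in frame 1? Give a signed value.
+0.2

Distance in frame 1: 1.6. Distance in frame 3: 1.8.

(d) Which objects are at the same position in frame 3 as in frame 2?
the cyan star, the orange cross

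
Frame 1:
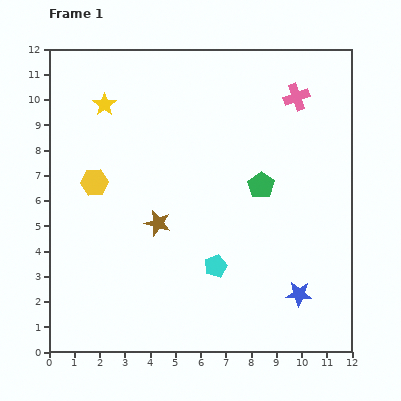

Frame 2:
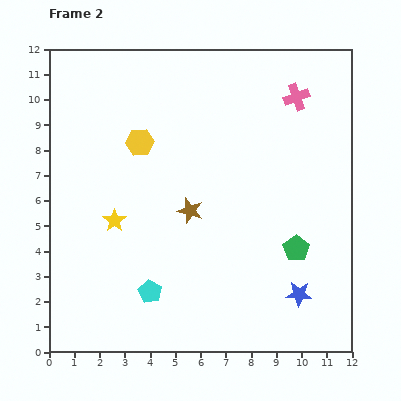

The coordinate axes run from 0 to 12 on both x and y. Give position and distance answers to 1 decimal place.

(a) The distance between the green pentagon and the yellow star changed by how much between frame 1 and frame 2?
+0.3

Distance in frame 1: 7.0. Distance in frame 2: 7.3.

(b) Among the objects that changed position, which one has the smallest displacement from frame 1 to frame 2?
the brown star

(moved 1.4)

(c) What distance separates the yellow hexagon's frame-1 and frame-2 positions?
2.4

The yellow hexagon moved from (1.8, 6.7) to (3.6, 8.3), a distance of √(1.8² + 1.6²) ≈ 2.4.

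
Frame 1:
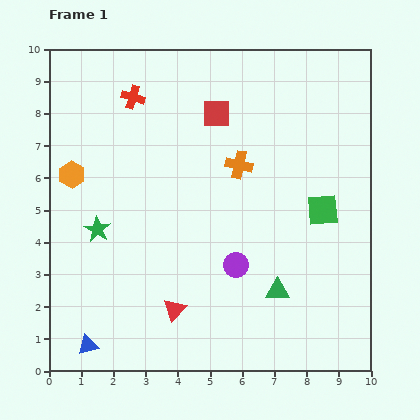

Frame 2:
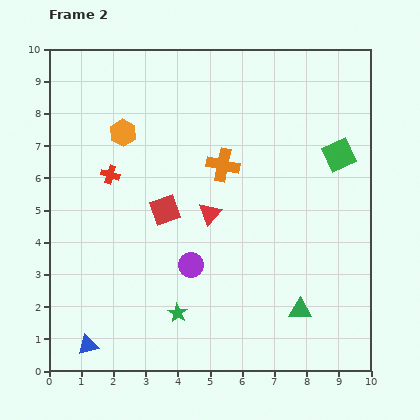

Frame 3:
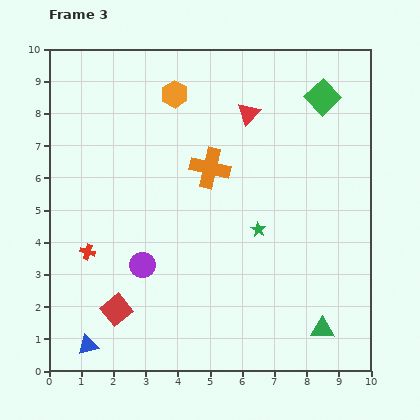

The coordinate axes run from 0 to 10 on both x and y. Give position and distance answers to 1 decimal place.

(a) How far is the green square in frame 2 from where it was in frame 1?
1.8

The green square moved from (8.5, 5.0) to (9.0, 6.7), a distance of √(0.5² + 1.7²) ≈ 1.8.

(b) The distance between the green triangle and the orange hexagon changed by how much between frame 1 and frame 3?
+1.3

Distance in frame 1: 7.3. Distance in frame 3: 8.6.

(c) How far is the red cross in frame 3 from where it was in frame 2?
2.5

The red cross moved from (1.9, 6.1) to (1.2, 3.7), a distance of √(0.7² + 2.4²) ≈ 2.5.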